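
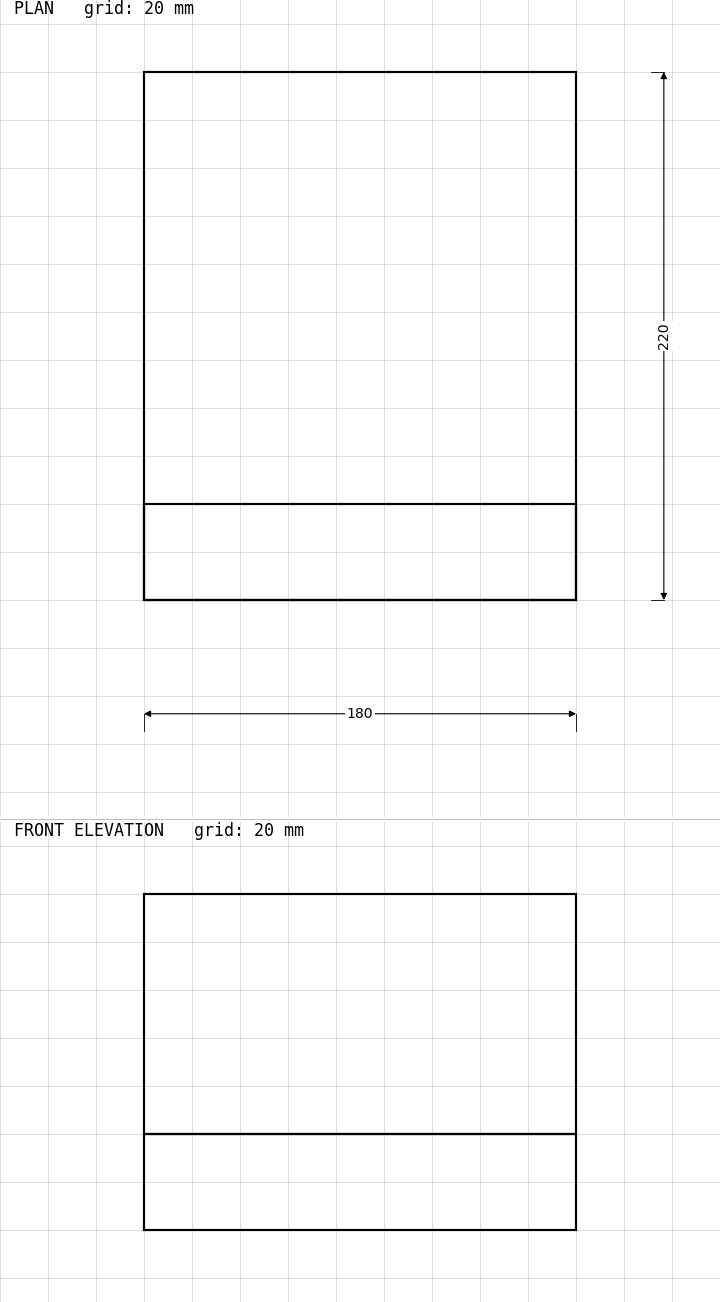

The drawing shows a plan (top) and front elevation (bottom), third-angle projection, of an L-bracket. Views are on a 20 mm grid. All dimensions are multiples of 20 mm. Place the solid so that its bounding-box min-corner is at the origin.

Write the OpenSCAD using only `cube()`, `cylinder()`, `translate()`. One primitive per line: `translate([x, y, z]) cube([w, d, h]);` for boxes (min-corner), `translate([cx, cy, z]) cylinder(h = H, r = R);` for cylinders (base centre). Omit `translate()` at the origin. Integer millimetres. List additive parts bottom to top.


cube([180, 220, 40]);
translate([0, 0, 40]) cube([180, 40, 100]);


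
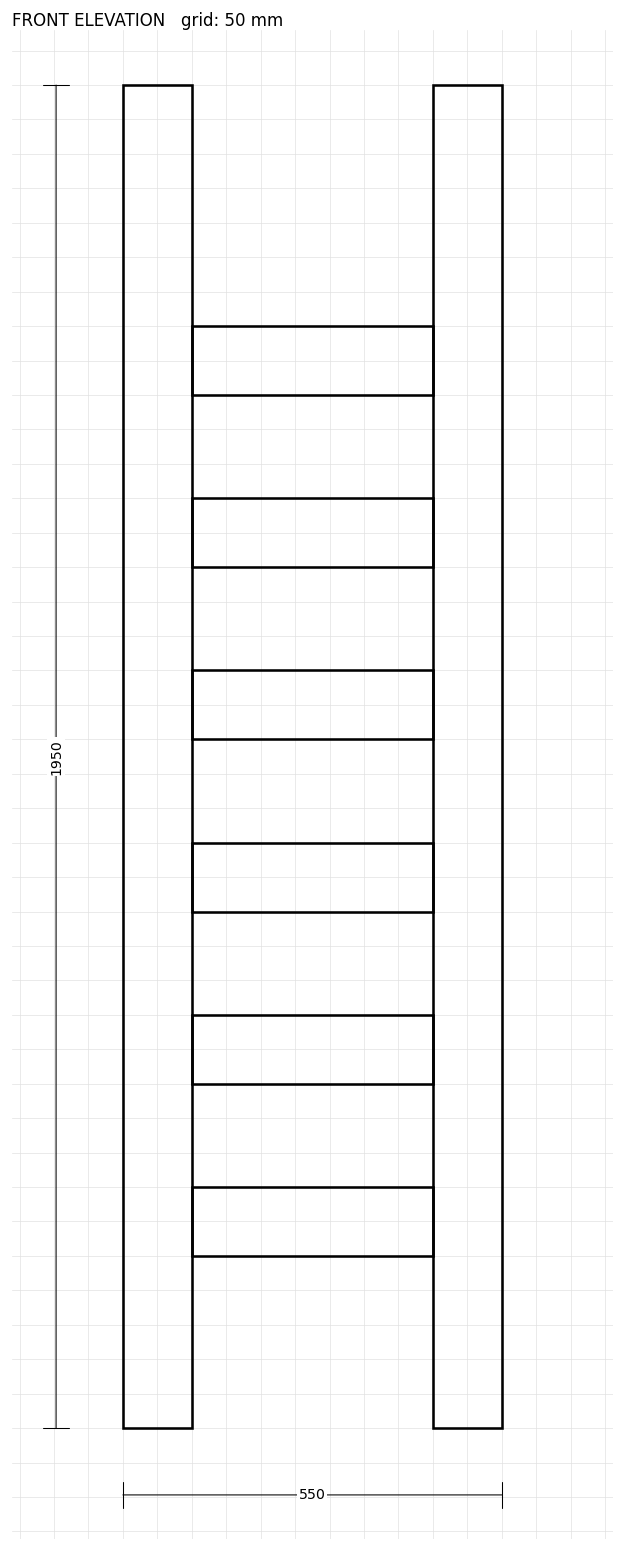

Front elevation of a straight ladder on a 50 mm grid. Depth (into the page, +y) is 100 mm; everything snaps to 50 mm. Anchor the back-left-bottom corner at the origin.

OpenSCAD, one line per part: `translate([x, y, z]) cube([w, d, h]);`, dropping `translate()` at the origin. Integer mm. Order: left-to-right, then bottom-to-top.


cube([100, 100, 1950]);
translate([100, 0, 250]) cube([350, 100, 100]);
translate([100, 0, 500]) cube([350, 100, 100]);
translate([100, 0, 750]) cube([350, 100, 100]);
translate([100, 0, 1000]) cube([350, 100, 100]);
translate([100, 0, 1250]) cube([350, 100, 100]);
translate([100, 0, 1500]) cube([350, 100, 100]);
translate([450, 0, 0]) cube([100, 100, 1950]);


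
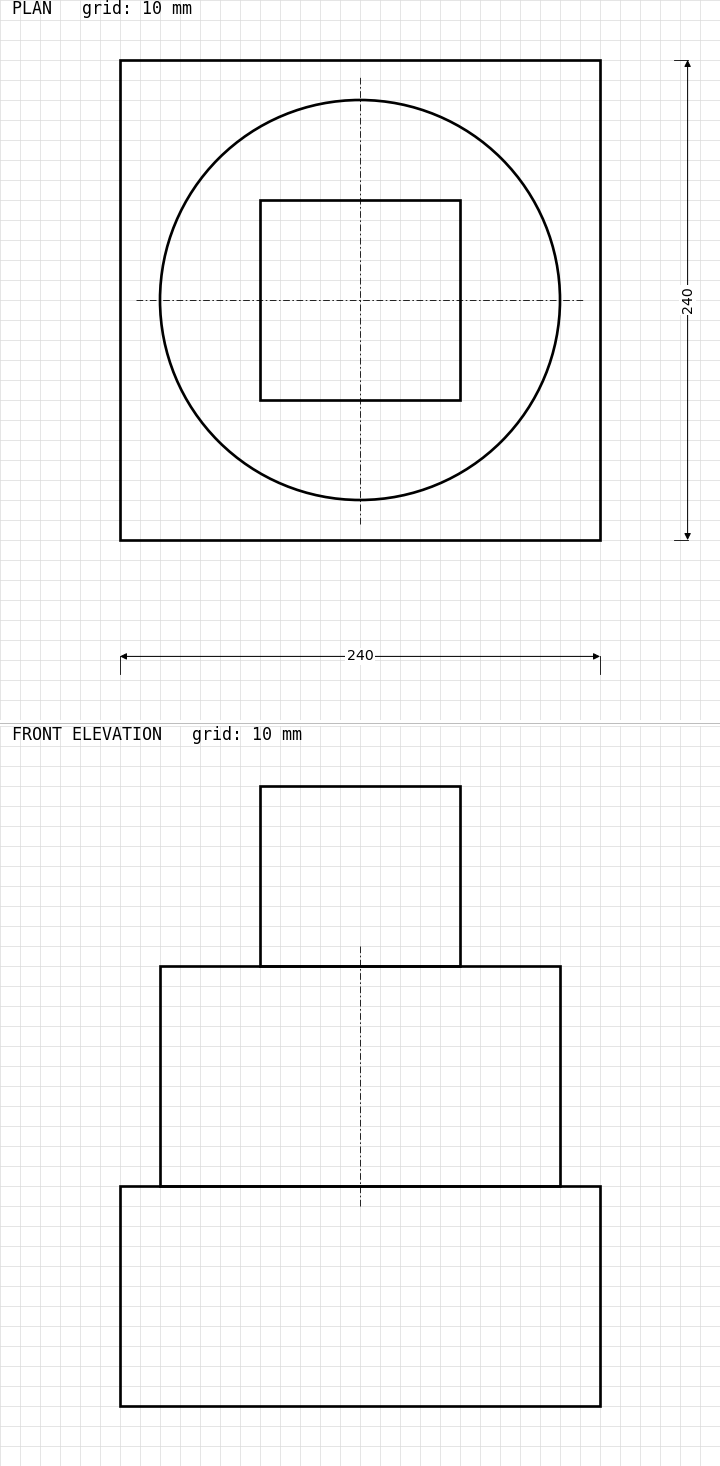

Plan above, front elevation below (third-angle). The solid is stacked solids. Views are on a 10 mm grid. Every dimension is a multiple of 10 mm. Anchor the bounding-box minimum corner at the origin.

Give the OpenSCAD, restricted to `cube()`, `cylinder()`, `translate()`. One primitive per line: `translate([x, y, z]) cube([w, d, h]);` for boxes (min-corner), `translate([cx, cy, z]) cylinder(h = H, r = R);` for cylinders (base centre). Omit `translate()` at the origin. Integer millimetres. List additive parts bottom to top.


cube([240, 240, 110]);
translate([120, 120, 110]) cylinder(h = 110, r = 100);
translate([70, 70, 220]) cube([100, 100, 90]);


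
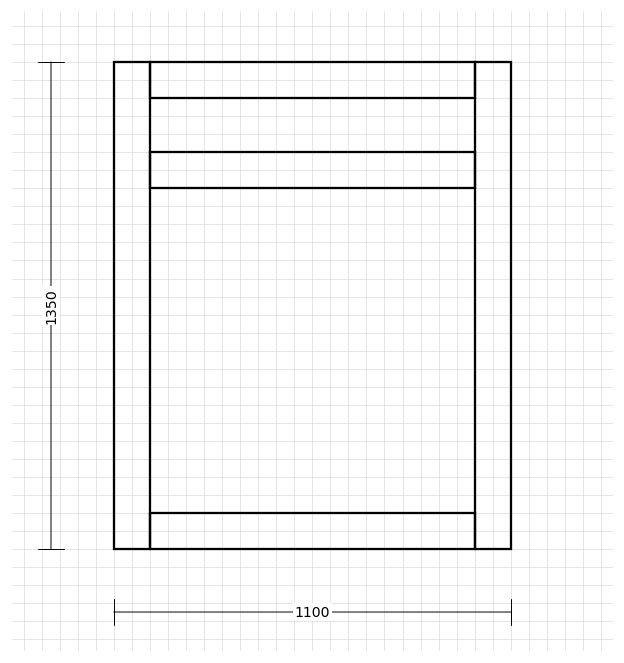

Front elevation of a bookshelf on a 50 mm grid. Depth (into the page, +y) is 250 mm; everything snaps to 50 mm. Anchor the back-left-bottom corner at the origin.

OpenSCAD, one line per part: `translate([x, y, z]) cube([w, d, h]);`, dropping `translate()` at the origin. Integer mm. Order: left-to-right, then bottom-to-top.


cube([100, 250, 1350]);
translate([100, 0, 0]) cube([900, 250, 100]);
translate([100, 0, 1000]) cube([900, 250, 100]);
translate([100, 0, 1250]) cube([900, 250, 100]);
translate([1000, 0, 0]) cube([100, 250, 1350]);


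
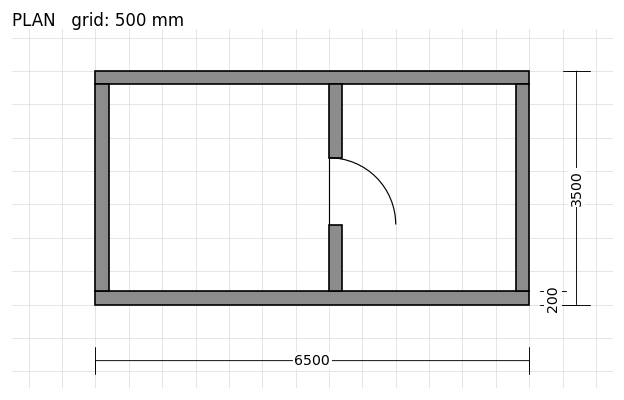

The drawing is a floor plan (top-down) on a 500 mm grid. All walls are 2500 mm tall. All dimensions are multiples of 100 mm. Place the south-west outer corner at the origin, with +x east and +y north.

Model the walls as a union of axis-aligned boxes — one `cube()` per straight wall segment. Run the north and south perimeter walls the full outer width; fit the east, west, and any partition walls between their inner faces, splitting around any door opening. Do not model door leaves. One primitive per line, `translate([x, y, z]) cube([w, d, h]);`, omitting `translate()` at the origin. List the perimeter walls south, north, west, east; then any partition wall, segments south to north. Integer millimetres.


cube([6500, 200, 2500]);
translate([0, 3300, 0]) cube([6500, 200, 2500]);
translate([0, 200, 0]) cube([200, 3100, 2500]);
translate([6300, 200, 0]) cube([200, 3100, 2500]);
translate([3500, 200, 0]) cube([200, 1000, 2500]);
translate([3500, 2200, 0]) cube([200, 1100, 2500]);


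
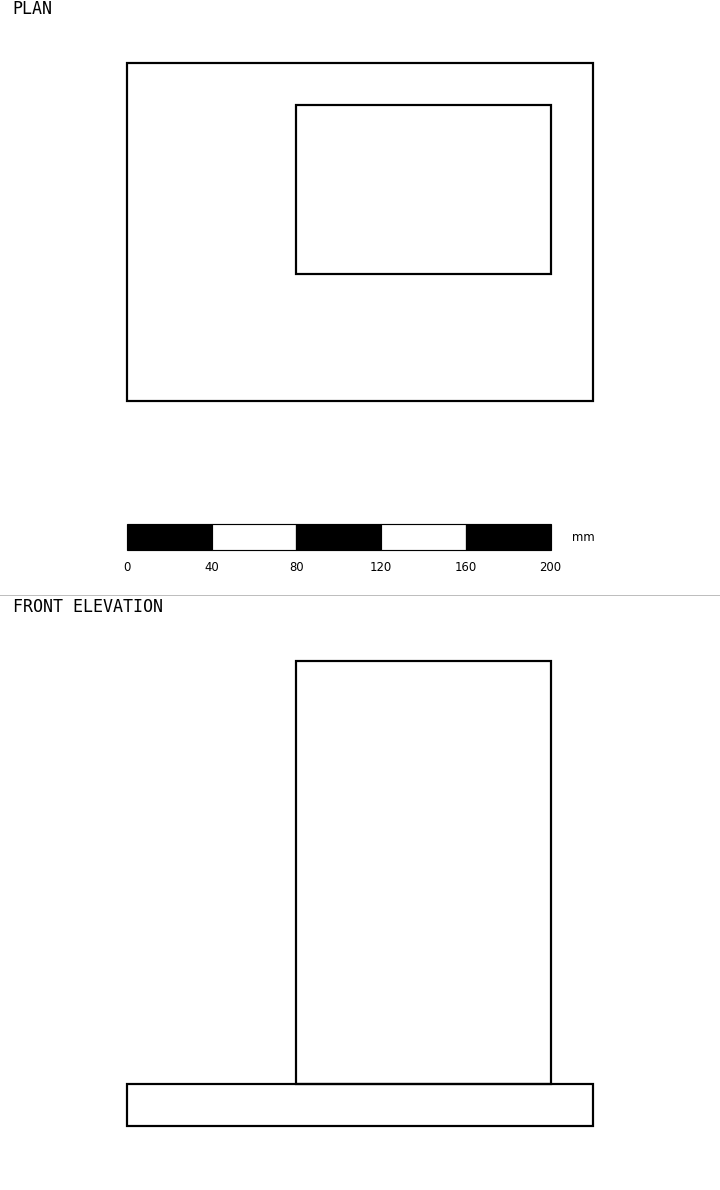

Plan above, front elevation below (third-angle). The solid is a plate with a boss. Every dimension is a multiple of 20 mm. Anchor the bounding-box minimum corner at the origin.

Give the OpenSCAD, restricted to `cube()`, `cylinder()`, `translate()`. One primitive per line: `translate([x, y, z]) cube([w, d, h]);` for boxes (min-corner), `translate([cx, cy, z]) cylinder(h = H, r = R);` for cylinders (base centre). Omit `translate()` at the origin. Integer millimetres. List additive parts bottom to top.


cube([220, 160, 20]);
translate([80, 60, 20]) cube([120, 80, 200]);


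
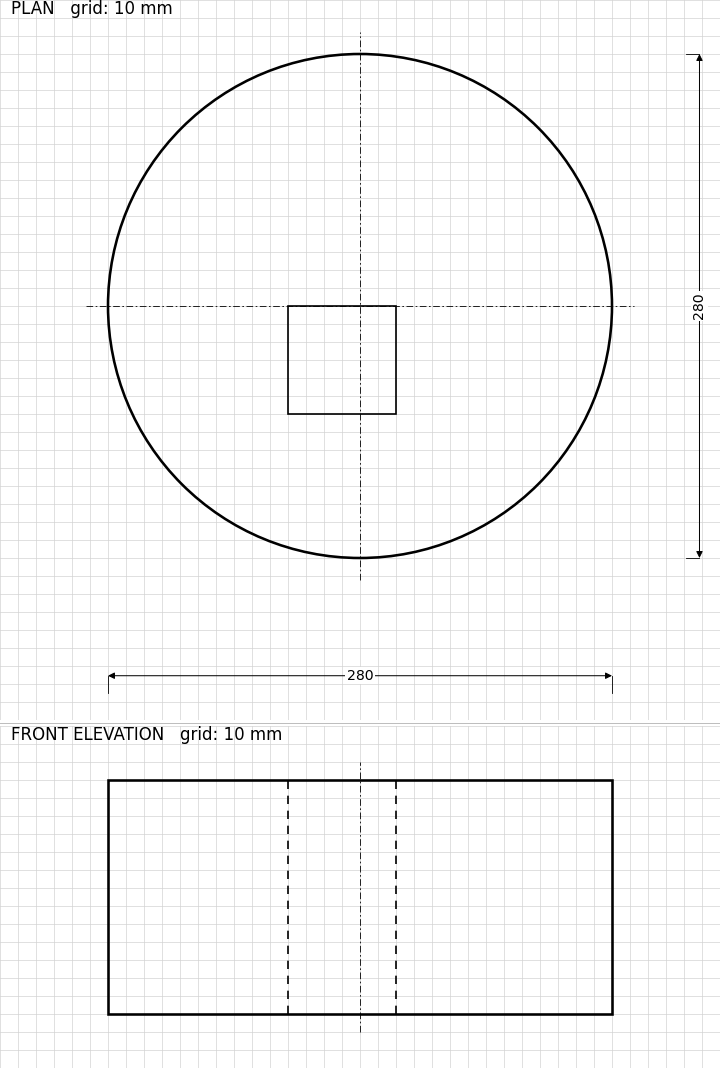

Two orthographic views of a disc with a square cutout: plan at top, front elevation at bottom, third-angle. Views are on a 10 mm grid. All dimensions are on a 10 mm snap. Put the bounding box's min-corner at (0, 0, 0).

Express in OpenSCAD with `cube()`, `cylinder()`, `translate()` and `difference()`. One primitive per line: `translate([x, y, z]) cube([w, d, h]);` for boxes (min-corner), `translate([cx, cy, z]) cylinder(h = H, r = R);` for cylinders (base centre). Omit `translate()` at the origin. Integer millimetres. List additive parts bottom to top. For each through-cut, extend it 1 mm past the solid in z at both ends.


difference() {
  translate([140, 140, 0]) cylinder(h = 130, r = 140);
  translate([100, 80, -1]) cube([60, 60, 132]);
}


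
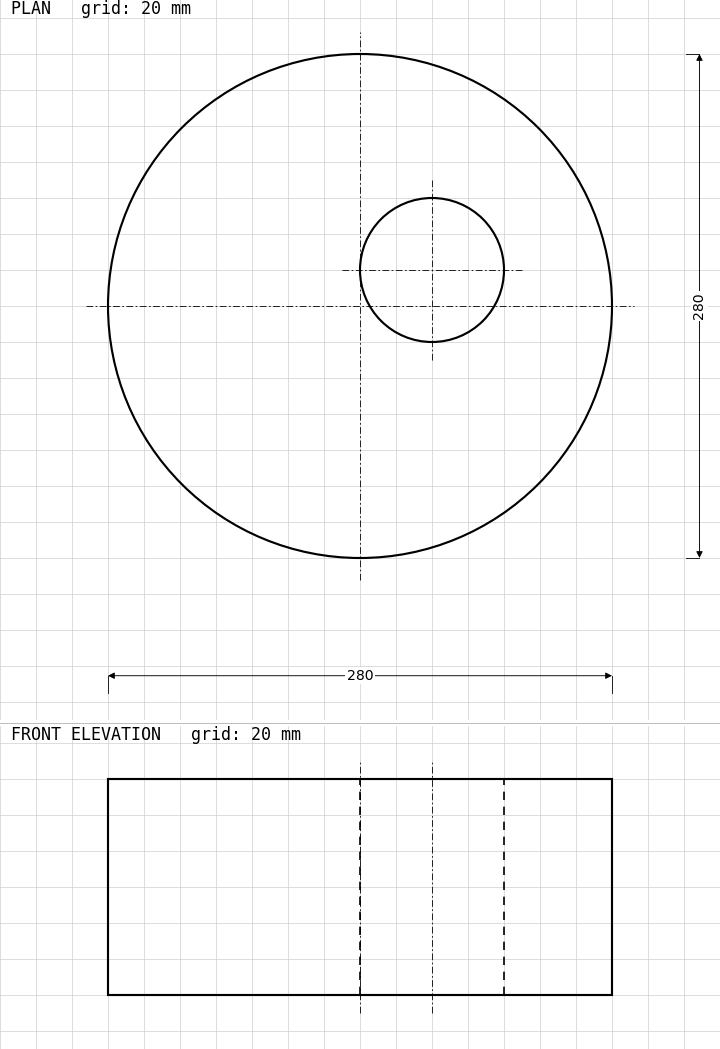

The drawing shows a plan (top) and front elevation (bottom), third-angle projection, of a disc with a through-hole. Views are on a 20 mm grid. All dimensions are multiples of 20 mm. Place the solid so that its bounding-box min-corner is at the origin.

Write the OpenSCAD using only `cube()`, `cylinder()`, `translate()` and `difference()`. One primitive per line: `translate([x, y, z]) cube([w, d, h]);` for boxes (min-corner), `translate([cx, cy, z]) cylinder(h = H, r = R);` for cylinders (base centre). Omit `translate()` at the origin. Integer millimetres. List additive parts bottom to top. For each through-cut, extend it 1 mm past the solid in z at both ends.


difference() {
  translate([140, 140, 0]) cylinder(h = 120, r = 140);
  translate([180, 160, -1]) cylinder(h = 122, r = 40);
}


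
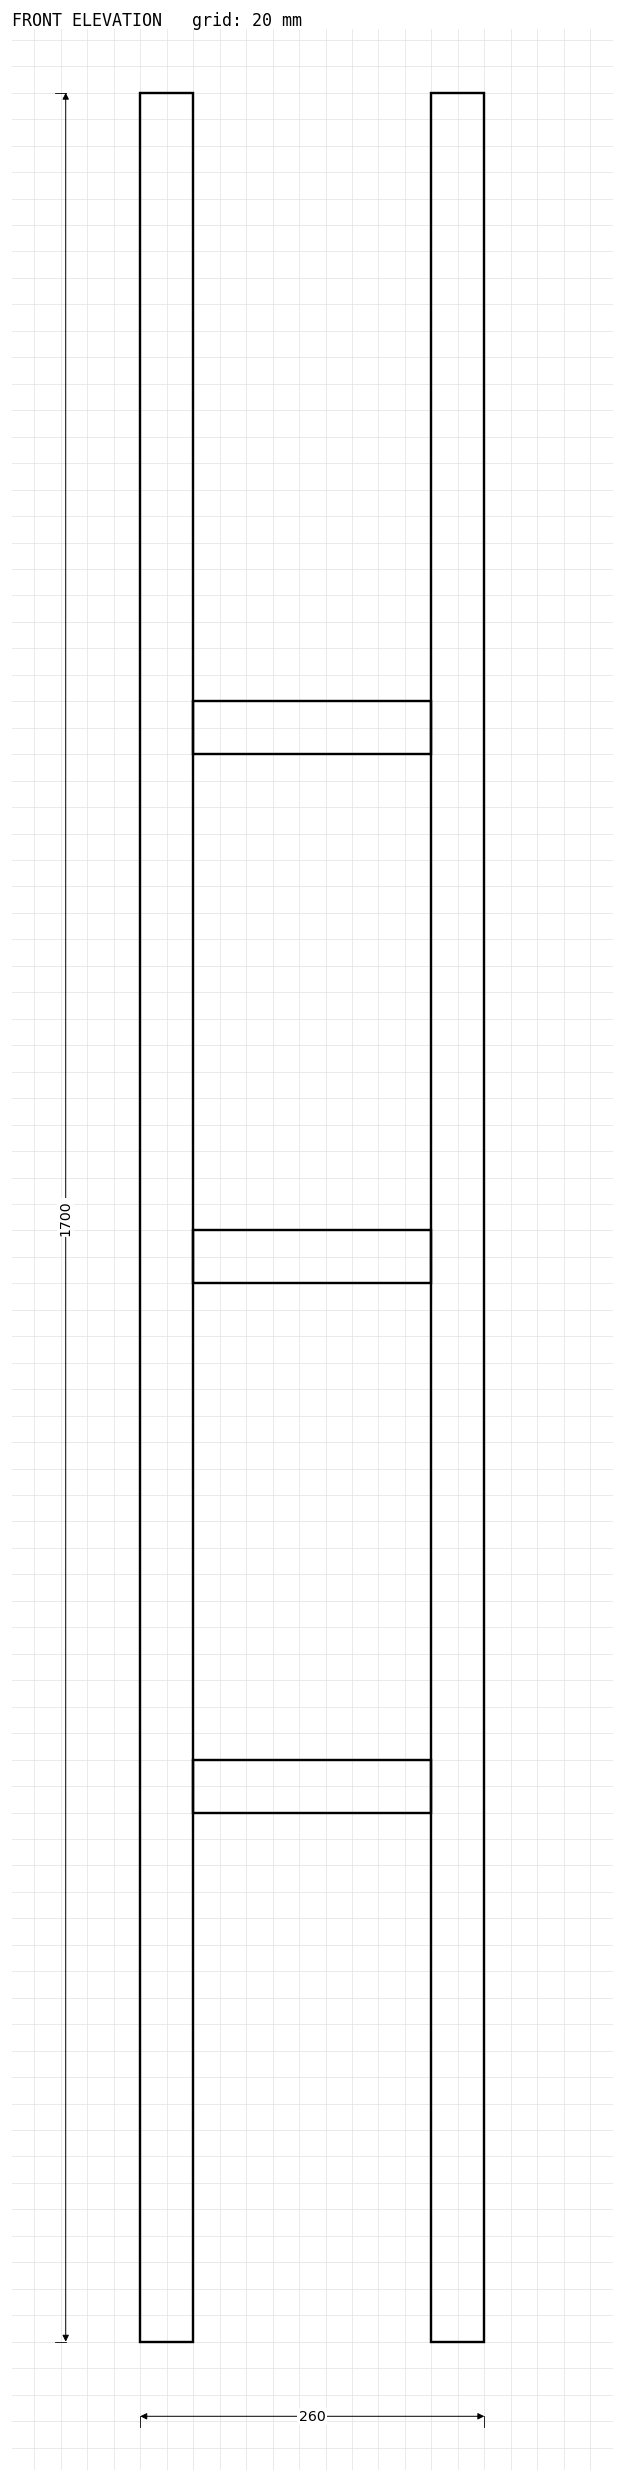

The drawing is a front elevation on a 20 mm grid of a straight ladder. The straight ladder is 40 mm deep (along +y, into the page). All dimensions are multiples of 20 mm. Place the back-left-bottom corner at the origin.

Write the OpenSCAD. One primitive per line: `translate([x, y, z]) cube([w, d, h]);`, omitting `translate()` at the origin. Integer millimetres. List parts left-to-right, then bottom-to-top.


cube([40, 40, 1700]);
translate([40, 0, 400]) cube([180, 40, 40]);
translate([40, 0, 800]) cube([180, 40, 40]);
translate([40, 0, 1200]) cube([180, 40, 40]);
translate([220, 0, 0]) cube([40, 40, 1700]);


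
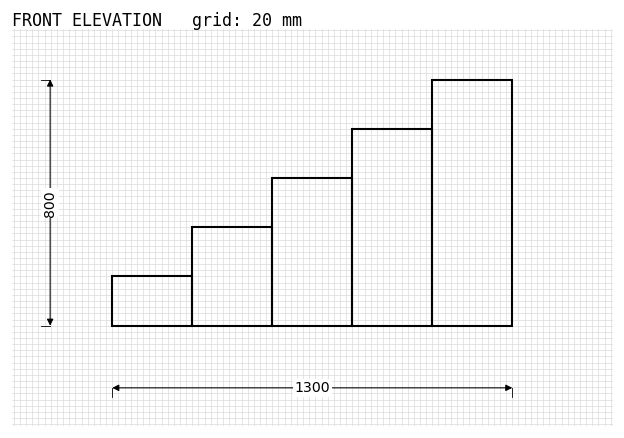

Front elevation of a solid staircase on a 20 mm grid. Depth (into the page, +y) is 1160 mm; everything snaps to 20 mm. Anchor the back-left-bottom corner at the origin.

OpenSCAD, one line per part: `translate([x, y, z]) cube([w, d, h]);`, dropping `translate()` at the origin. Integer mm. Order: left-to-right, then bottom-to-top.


cube([260, 1160, 160]);
translate([260, 0, 0]) cube([260, 1160, 320]);
translate([520, 0, 0]) cube([260, 1160, 480]);
translate([780, 0, 0]) cube([260, 1160, 640]);
translate([1040, 0, 0]) cube([260, 1160, 800]);


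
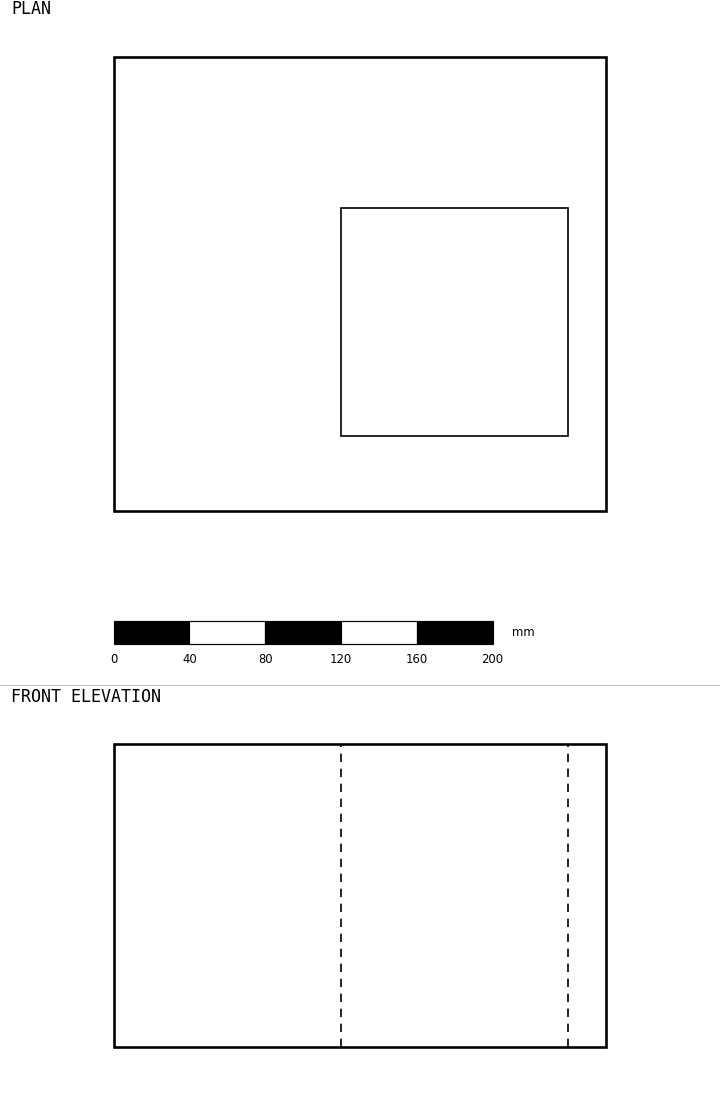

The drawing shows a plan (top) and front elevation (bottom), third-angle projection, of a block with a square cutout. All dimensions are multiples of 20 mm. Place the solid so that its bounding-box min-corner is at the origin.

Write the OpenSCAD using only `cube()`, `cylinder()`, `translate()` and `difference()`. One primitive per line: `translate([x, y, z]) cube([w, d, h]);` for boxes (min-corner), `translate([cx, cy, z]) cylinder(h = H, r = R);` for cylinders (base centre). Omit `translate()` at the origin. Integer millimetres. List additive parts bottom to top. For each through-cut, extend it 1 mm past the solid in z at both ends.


difference() {
  cube([260, 240, 160]);
  translate([120, 40, -1]) cube([120, 120, 162]);
}


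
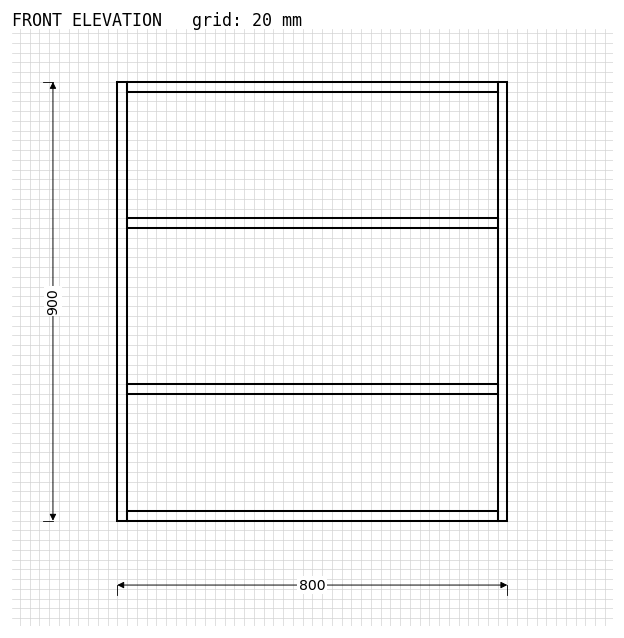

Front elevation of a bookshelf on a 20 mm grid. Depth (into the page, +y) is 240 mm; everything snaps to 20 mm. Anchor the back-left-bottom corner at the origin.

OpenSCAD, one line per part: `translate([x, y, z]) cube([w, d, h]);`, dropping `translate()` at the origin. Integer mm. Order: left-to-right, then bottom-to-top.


cube([20, 240, 900]);
translate([20, 0, 0]) cube([760, 240, 20]);
translate([20, 0, 260]) cube([760, 240, 20]);
translate([20, 0, 600]) cube([760, 240, 20]);
translate([20, 0, 880]) cube([760, 240, 20]);
translate([780, 0, 0]) cube([20, 240, 900]);


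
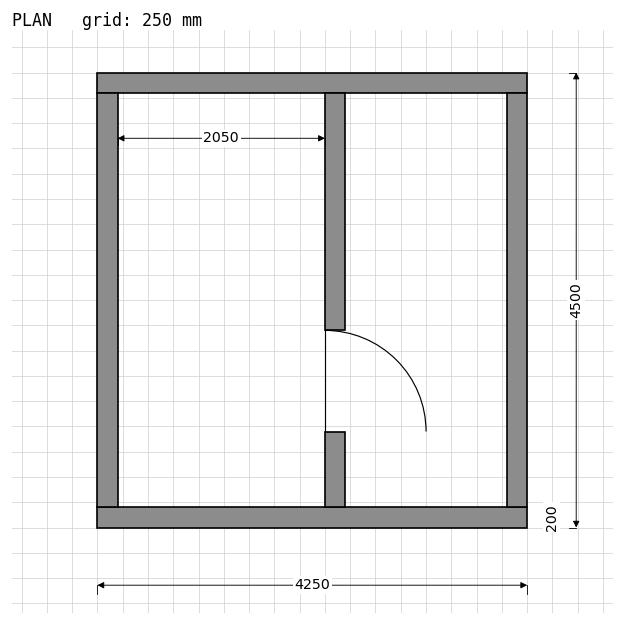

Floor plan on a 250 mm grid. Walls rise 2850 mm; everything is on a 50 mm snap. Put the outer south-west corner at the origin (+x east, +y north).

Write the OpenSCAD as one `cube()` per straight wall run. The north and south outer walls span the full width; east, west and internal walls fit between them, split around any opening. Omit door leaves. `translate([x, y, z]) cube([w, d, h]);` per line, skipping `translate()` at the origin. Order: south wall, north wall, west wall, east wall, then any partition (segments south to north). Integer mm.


cube([4250, 200, 2850]);
translate([0, 4300, 0]) cube([4250, 200, 2850]);
translate([0, 200, 0]) cube([200, 4100, 2850]);
translate([4050, 200, 0]) cube([200, 4100, 2850]);
translate([2250, 200, 0]) cube([200, 750, 2850]);
translate([2250, 1950, 0]) cube([200, 2350, 2850]);


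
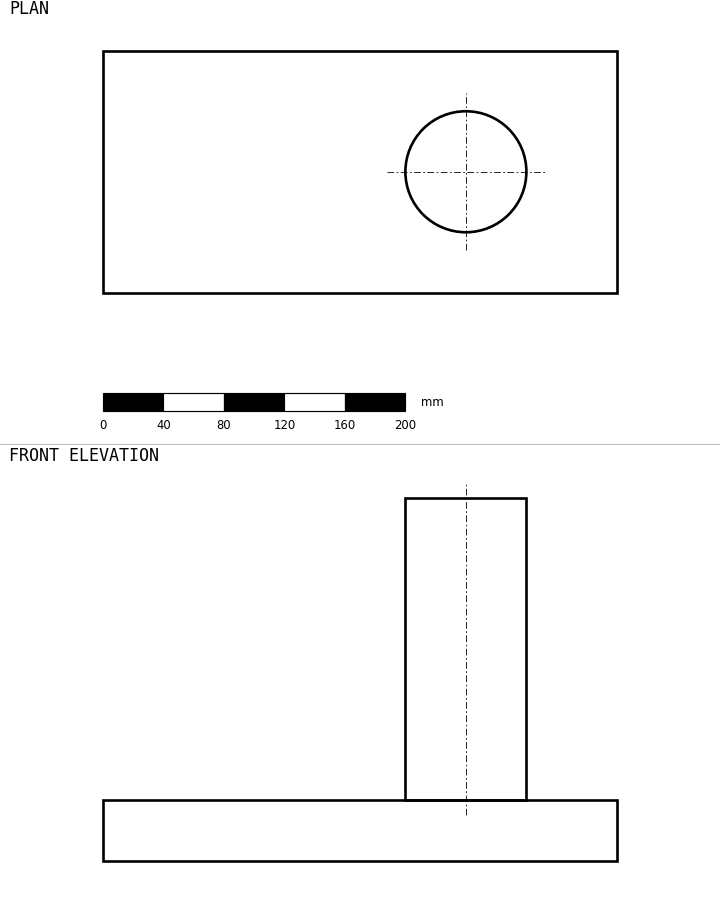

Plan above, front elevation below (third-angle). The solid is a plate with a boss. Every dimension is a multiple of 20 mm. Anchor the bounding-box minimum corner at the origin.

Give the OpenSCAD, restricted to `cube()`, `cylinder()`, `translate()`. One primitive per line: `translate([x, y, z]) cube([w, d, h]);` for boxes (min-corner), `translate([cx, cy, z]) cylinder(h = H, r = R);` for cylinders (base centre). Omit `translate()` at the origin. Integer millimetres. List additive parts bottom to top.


cube([340, 160, 40]);
translate([240, 80, 40]) cylinder(h = 200, r = 40);


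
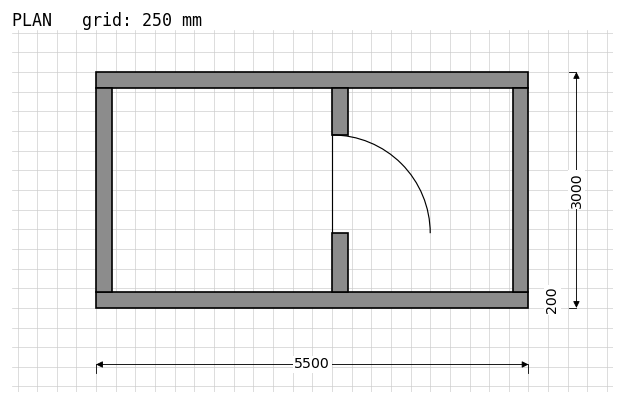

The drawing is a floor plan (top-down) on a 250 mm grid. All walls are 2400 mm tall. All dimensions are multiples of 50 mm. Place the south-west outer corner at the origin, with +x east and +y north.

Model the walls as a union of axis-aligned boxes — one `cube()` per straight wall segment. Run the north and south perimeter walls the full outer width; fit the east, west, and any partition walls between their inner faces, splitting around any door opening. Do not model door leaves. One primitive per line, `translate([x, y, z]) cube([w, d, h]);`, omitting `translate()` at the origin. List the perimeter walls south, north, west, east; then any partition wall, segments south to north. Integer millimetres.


cube([5500, 200, 2400]);
translate([0, 2800, 0]) cube([5500, 200, 2400]);
translate([0, 200, 0]) cube([200, 2600, 2400]);
translate([5300, 200, 0]) cube([200, 2600, 2400]);
translate([3000, 200, 0]) cube([200, 750, 2400]);
translate([3000, 2200, 0]) cube([200, 600, 2400]);


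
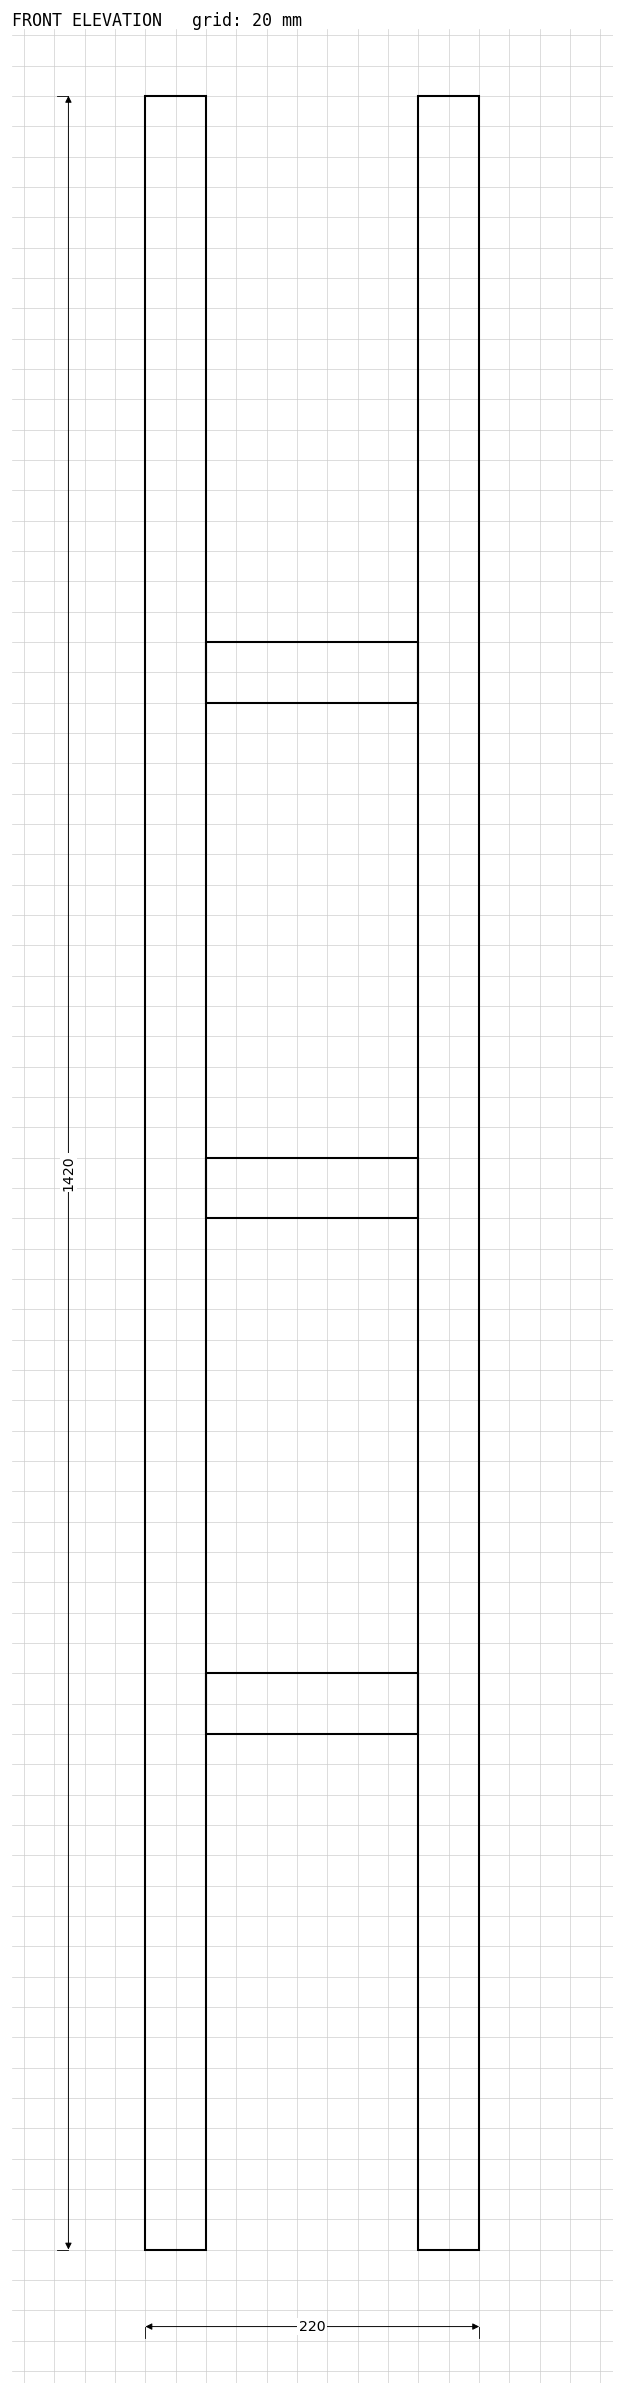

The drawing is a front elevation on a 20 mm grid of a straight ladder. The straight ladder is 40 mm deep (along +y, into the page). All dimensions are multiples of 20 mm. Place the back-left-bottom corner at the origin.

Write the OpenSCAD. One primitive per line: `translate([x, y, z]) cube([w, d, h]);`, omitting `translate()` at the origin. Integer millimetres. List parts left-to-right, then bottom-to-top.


cube([40, 40, 1420]);
translate([40, 0, 340]) cube([140, 40, 40]);
translate([40, 0, 680]) cube([140, 40, 40]);
translate([40, 0, 1020]) cube([140, 40, 40]);
translate([180, 0, 0]) cube([40, 40, 1420]);


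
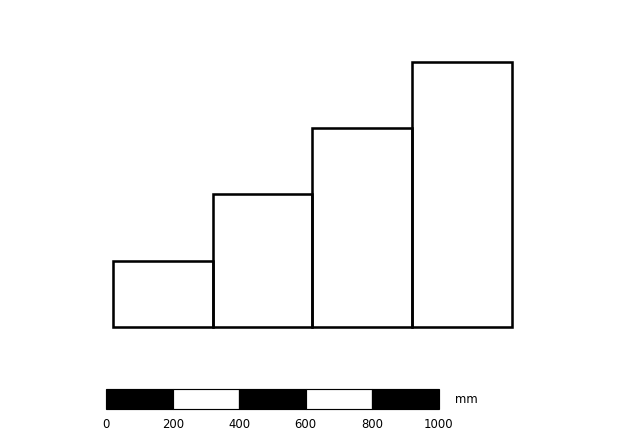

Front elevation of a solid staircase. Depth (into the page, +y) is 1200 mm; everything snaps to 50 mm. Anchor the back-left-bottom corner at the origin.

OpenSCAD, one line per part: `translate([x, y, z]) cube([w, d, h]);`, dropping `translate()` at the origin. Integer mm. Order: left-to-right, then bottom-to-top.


cube([300, 1200, 200]);
translate([300, 0, 0]) cube([300, 1200, 400]);
translate([600, 0, 0]) cube([300, 1200, 600]);
translate([900, 0, 0]) cube([300, 1200, 800]);


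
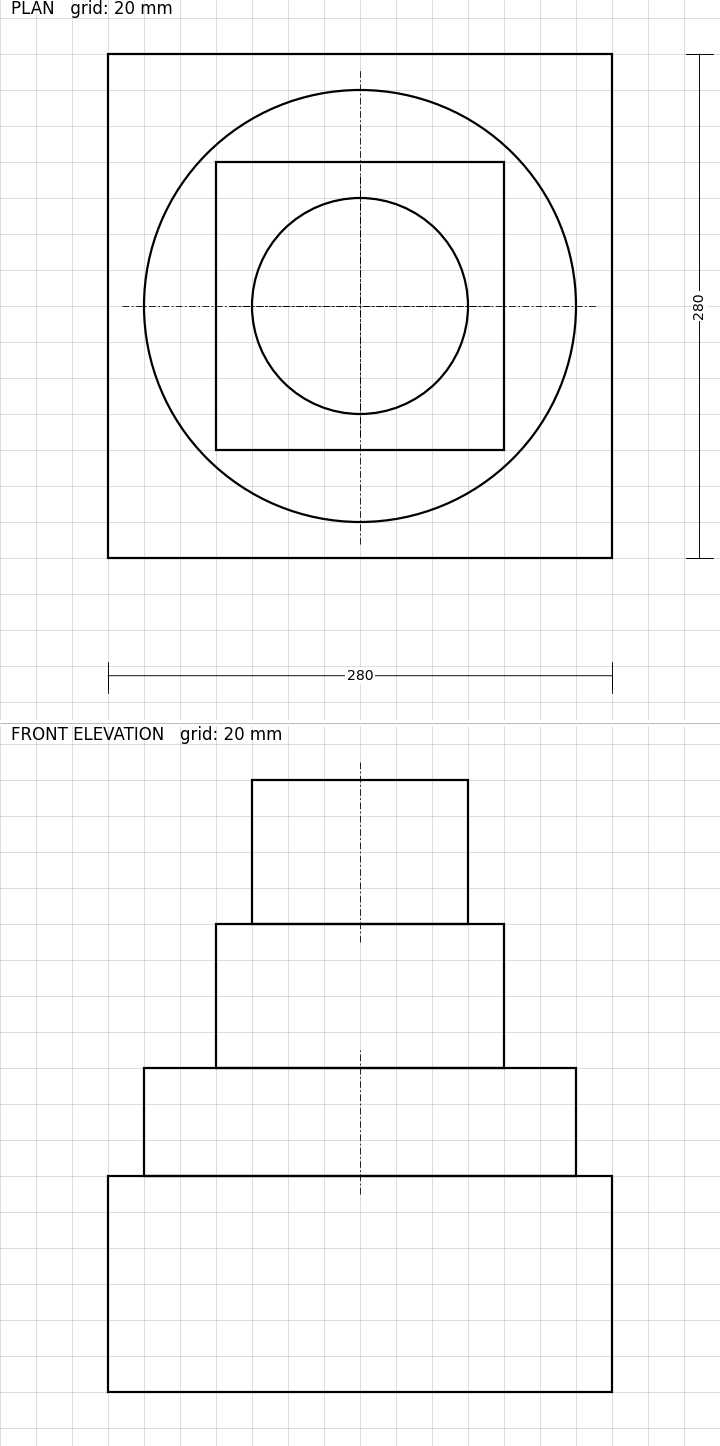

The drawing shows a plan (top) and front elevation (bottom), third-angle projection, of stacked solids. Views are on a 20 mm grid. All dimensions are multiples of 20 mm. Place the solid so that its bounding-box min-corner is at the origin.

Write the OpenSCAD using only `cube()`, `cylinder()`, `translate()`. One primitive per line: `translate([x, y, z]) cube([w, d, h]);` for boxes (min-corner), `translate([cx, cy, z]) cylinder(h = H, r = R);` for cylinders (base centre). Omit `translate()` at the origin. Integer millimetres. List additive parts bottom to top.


cube([280, 280, 120]);
translate([140, 140, 120]) cylinder(h = 60, r = 120);
translate([60, 60, 180]) cube([160, 160, 80]);
translate([140, 140, 260]) cylinder(h = 80, r = 60);


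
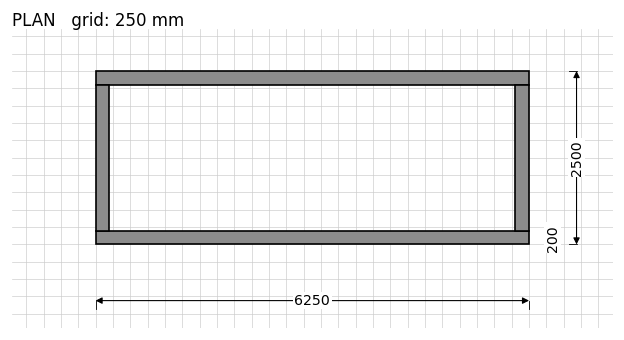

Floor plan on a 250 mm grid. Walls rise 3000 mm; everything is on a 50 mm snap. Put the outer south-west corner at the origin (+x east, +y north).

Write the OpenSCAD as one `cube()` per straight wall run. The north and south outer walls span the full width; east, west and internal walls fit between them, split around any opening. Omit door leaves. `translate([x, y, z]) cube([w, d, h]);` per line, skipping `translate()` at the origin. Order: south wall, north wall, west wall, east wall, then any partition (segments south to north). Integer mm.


cube([6250, 200, 3000]);
translate([0, 2300, 0]) cube([6250, 200, 3000]);
translate([0, 200, 0]) cube([200, 2100, 3000]);
translate([6050, 200, 0]) cube([200, 2100, 3000]);


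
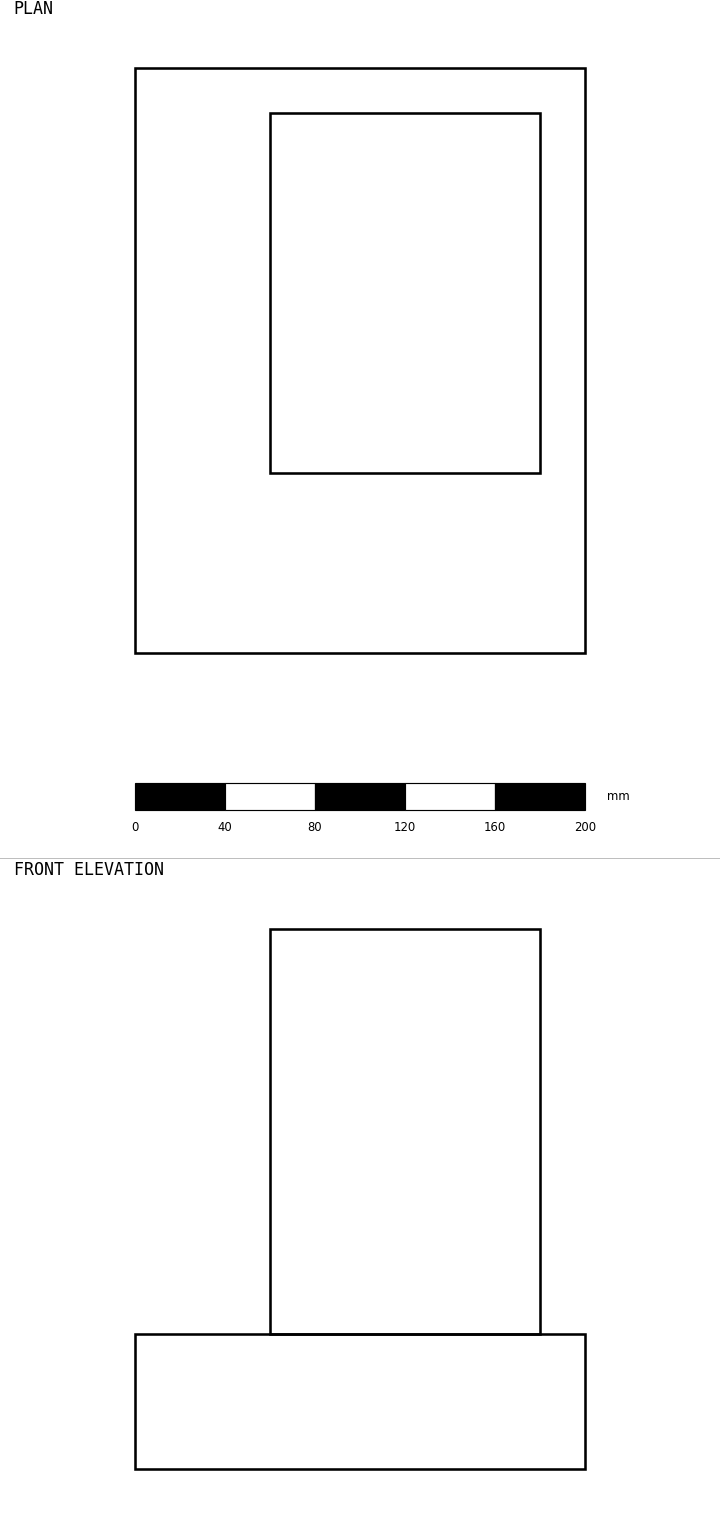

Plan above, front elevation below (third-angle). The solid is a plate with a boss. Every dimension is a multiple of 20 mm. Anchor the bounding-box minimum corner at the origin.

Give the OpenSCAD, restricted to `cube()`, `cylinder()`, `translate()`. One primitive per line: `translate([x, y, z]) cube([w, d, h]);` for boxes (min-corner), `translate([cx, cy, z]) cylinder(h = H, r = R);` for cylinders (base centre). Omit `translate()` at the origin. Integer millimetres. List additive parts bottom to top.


cube([200, 260, 60]);
translate([60, 80, 60]) cube([120, 160, 180]);


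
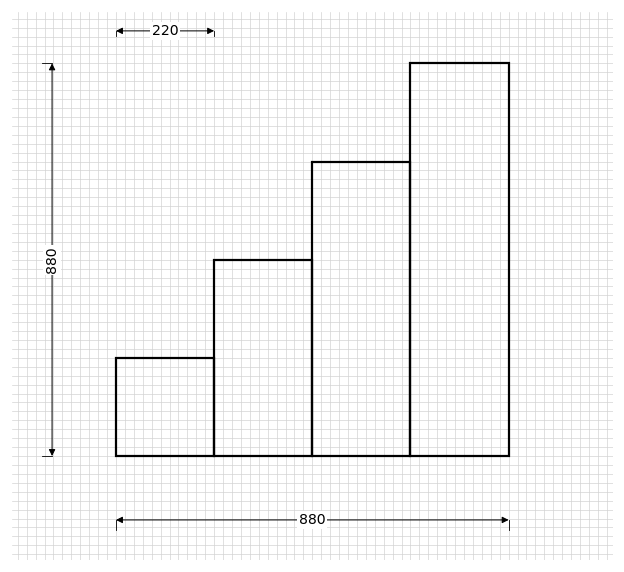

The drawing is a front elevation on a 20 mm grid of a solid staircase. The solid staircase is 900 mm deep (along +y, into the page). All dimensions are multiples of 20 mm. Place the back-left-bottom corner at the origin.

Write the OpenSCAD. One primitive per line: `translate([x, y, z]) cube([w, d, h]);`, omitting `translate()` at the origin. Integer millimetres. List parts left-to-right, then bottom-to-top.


cube([220, 900, 220]);
translate([220, 0, 0]) cube([220, 900, 440]);
translate([440, 0, 0]) cube([220, 900, 660]);
translate([660, 0, 0]) cube([220, 900, 880]);


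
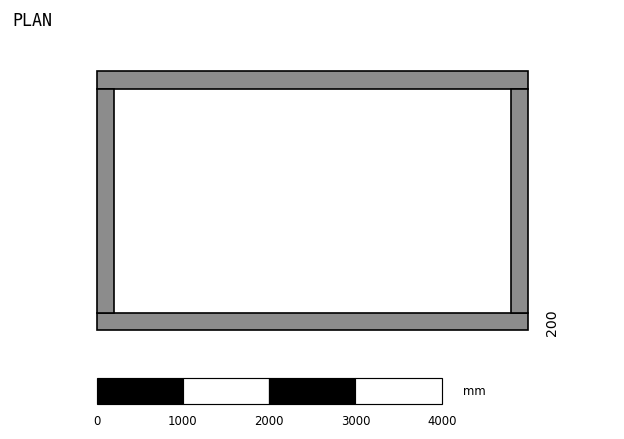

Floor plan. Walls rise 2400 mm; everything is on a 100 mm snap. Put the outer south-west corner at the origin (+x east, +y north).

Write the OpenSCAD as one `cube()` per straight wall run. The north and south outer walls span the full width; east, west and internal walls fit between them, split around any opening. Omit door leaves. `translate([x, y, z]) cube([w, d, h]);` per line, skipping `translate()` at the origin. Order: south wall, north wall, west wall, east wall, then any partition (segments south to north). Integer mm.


cube([5000, 200, 2400]);
translate([0, 2800, 0]) cube([5000, 200, 2400]);
translate([0, 200, 0]) cube([200, 2600, 2400]);
translate([4800, 200, 0]) cube([200, 2600, 2400]);


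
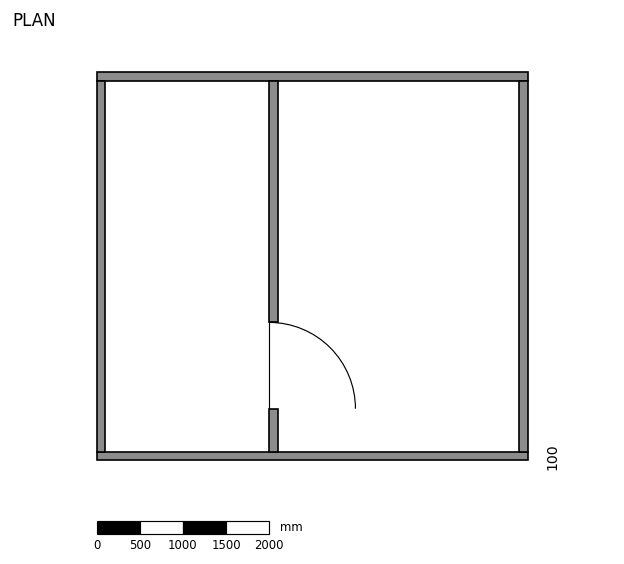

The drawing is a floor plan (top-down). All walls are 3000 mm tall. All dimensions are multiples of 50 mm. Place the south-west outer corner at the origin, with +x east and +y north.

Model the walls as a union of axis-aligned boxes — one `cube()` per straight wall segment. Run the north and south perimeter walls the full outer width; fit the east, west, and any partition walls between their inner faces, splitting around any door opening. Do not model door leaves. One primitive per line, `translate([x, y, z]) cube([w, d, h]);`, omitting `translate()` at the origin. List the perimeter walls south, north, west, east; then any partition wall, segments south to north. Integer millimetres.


cube([5000, 100, 3000]);
translate([0, 4400, 0]) cube([5000, 100, 3000]);
translate([0, 100, 0]) cube([100, 4300, 3000]);
translate([4900, 100, 0]) cube([100, 4300, 3000]);
translate([2000, 100, 0]) cube([100, 500, 3000]);
translate([2000, 1600, 0]) cube([100, 2800, 3000]);


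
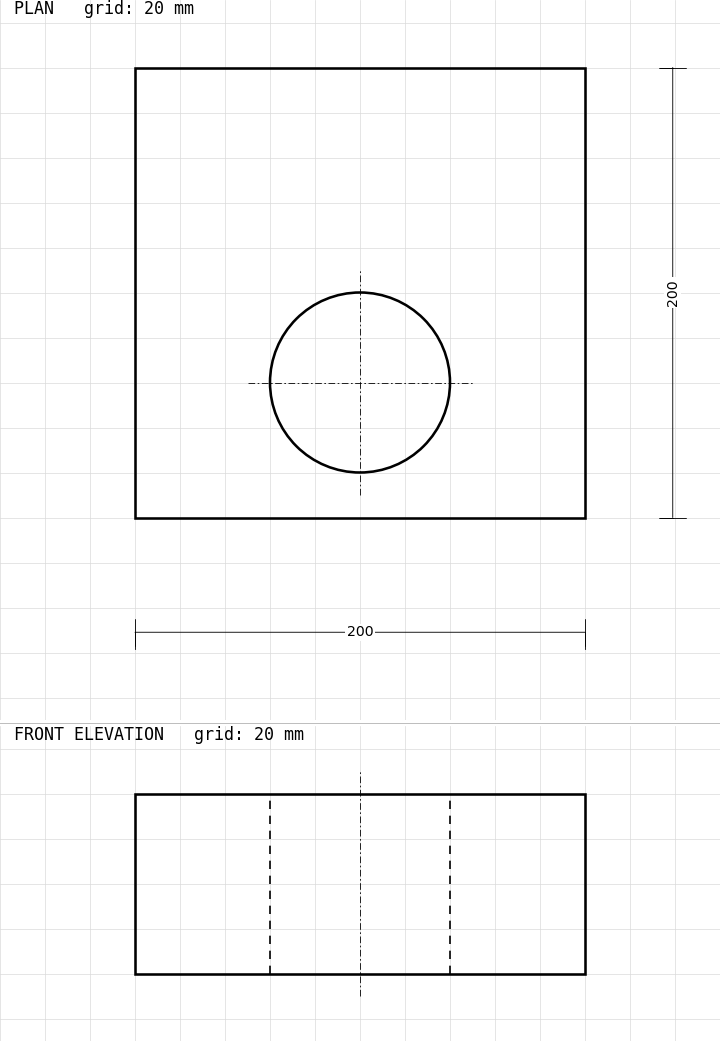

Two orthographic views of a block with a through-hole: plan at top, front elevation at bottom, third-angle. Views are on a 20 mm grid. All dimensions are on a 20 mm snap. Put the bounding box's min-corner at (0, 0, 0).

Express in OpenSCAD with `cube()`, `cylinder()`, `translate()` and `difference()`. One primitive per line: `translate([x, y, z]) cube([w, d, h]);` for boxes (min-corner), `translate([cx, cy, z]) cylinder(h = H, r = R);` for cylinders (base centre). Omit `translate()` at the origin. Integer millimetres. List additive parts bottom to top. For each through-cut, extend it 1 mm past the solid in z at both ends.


difference() {
  cube([200, 200, 80]);
  translate([100, 60, -1]) cylinder(h = 82, r = 40);
}


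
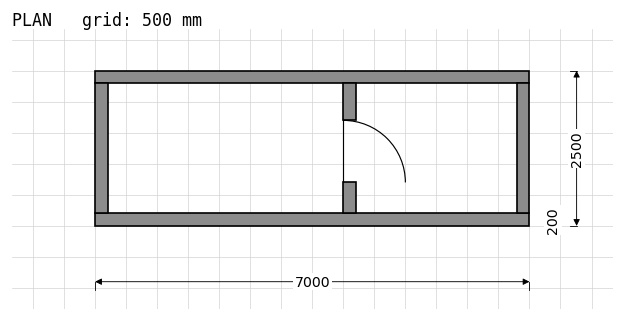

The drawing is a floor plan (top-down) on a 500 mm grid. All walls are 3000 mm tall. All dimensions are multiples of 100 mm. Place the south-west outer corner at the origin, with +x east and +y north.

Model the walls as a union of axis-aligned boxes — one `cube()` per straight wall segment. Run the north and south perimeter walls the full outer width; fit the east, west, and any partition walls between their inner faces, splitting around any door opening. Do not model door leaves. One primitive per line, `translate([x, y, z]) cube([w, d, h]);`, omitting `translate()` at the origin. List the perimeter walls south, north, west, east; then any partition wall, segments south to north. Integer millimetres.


cube([7000, 200, 3000]);
translate([0, 2300, 0]) cube([7000, 200, 3000]);
translate([0, 200, 0]) cube([200, 2100, 3000]);
translate([6800, 200, 0]) cube([200, 2100, 3000]);
translate([4000, 200, 0]) cube([200, 500, 3000]);
translate([4000, 1700, 0]) cube([200, 600, 3000]);


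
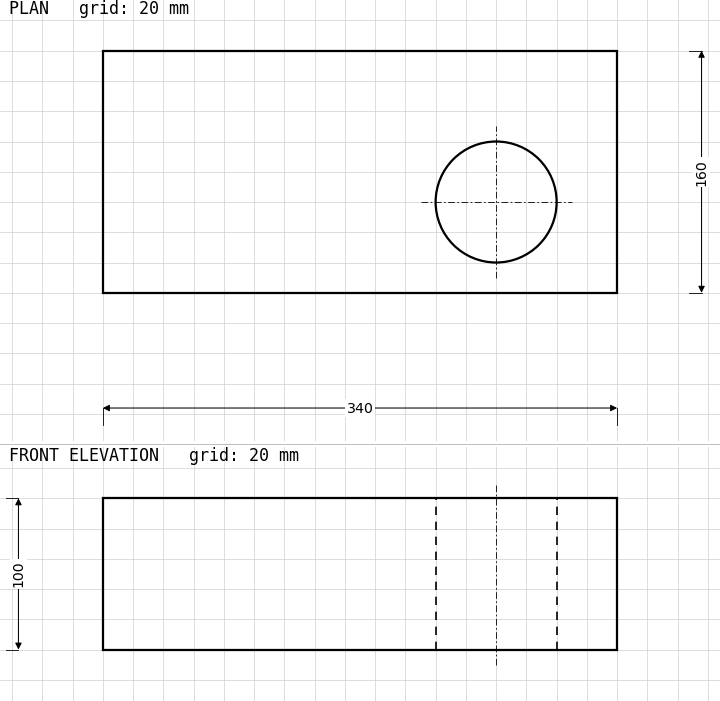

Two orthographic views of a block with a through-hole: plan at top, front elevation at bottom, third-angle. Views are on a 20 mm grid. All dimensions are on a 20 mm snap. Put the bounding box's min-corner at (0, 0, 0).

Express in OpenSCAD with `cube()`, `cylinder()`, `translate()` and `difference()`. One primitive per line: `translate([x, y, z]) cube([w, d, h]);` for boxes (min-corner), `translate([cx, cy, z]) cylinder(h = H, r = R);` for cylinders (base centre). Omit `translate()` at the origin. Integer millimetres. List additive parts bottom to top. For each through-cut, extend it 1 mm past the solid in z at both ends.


difference() {
  cube([340, 160, 100]);
  translate([260, 60, -1]) cylinder(h = 102, r = 40);
}


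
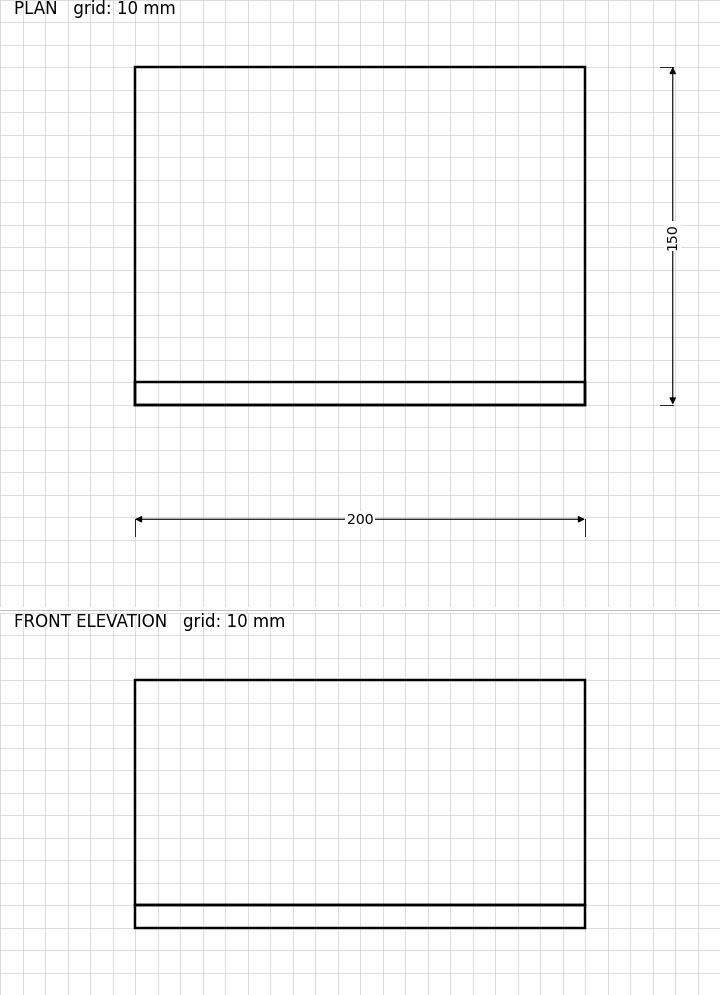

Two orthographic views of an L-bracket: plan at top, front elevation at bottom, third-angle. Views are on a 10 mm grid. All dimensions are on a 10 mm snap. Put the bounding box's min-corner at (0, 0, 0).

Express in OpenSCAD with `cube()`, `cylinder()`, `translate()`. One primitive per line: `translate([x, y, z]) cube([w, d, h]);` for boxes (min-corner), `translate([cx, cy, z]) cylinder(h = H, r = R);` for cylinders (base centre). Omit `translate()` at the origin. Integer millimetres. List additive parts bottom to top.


cube([200, 150, 10]);
translate([0, 0, 10]) cube([200, 10, 100]);


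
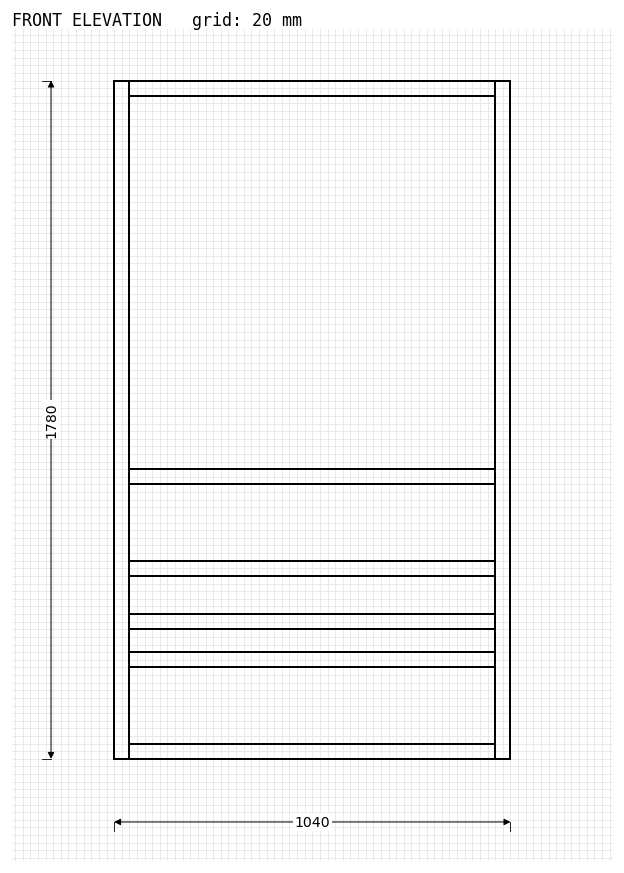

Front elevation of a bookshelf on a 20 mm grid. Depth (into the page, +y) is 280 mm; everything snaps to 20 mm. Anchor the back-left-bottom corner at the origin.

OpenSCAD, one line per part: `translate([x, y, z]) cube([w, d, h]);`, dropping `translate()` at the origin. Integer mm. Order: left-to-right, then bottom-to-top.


cube([40, 280, 1780]);
translate([40, 0, 0]) cube([960, 280, 40]);
translate([40, 0, 240]) cube([960, 280, 40]);
translate([40, 0, 340]) cube([960, 280, 40]);
translate([40, 0, 480]) cube([960, 280, 40]);
translate([40, 0, 720]) cube([960, 280, 40]);
translate([40, 0, 1740]) cube([960, 280, 40]);
translate([1000, 0, 0]) cube([40, 280, 1780]);


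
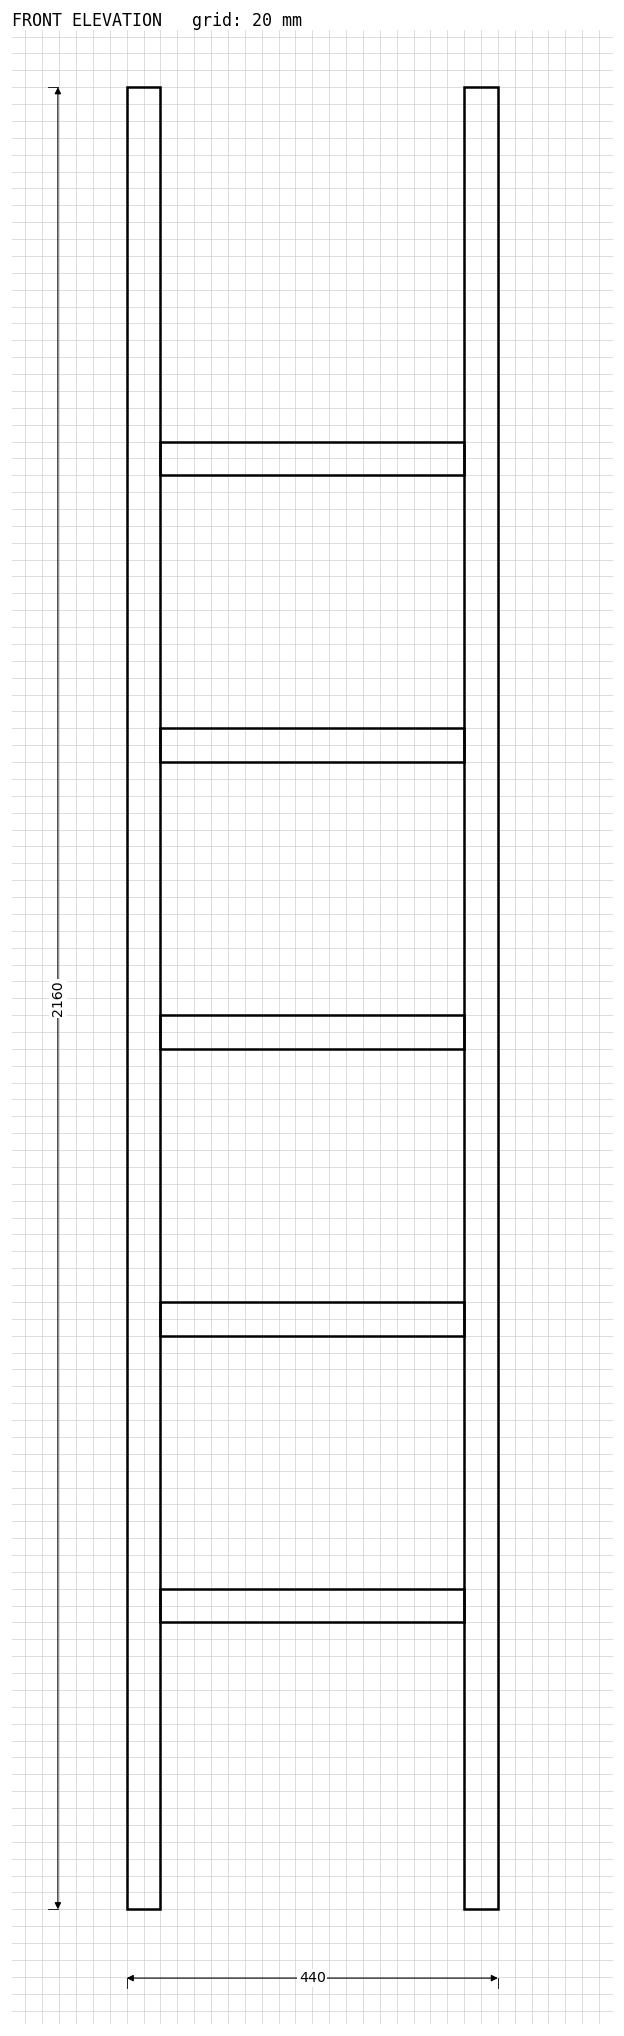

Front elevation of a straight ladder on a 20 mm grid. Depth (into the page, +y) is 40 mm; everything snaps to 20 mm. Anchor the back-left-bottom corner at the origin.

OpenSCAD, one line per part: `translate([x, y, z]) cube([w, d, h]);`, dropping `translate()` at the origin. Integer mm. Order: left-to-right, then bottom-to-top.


cube([40, 40, 2160]);
translate([40, 0, 340]) cube([360, 40, 40]);
translate([40, 0, 680]) cube([360, 40, 40]);
translate([40, 0, 1020]) cube([360, 40, 40]);
translate([40, 0, 1360]) cube([360, 40, 40]);
translate([40, 0, 1700]) cube([360, 40, 40]);
translate([400, 0, 0]) cube([40, 40, 2160]);


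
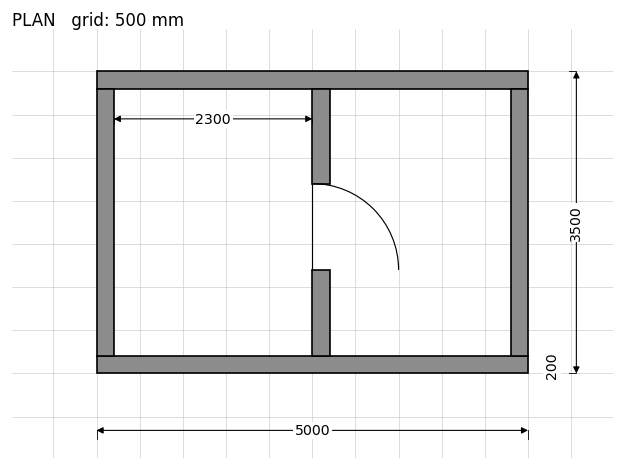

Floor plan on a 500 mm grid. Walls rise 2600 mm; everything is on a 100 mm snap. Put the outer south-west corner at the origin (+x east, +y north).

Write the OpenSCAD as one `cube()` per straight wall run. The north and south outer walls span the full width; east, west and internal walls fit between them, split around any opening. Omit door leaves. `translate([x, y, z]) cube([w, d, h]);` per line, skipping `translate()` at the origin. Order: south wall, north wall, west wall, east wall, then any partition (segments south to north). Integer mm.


cube([5000, 200, 2600]);
translate([0, 3300, 0]) cube([5000, 200, 2600]);
translate([0, 200, 0]) cube([200, 3100, 2600]);
translate([4800, 200, 0]) cube([200, 3100, 2600]);
translate([2500, 200, 0]) cube([200, 1000, 2600]);
translate([2500, 2200, 0]) cube([200, 1100, 2600]);


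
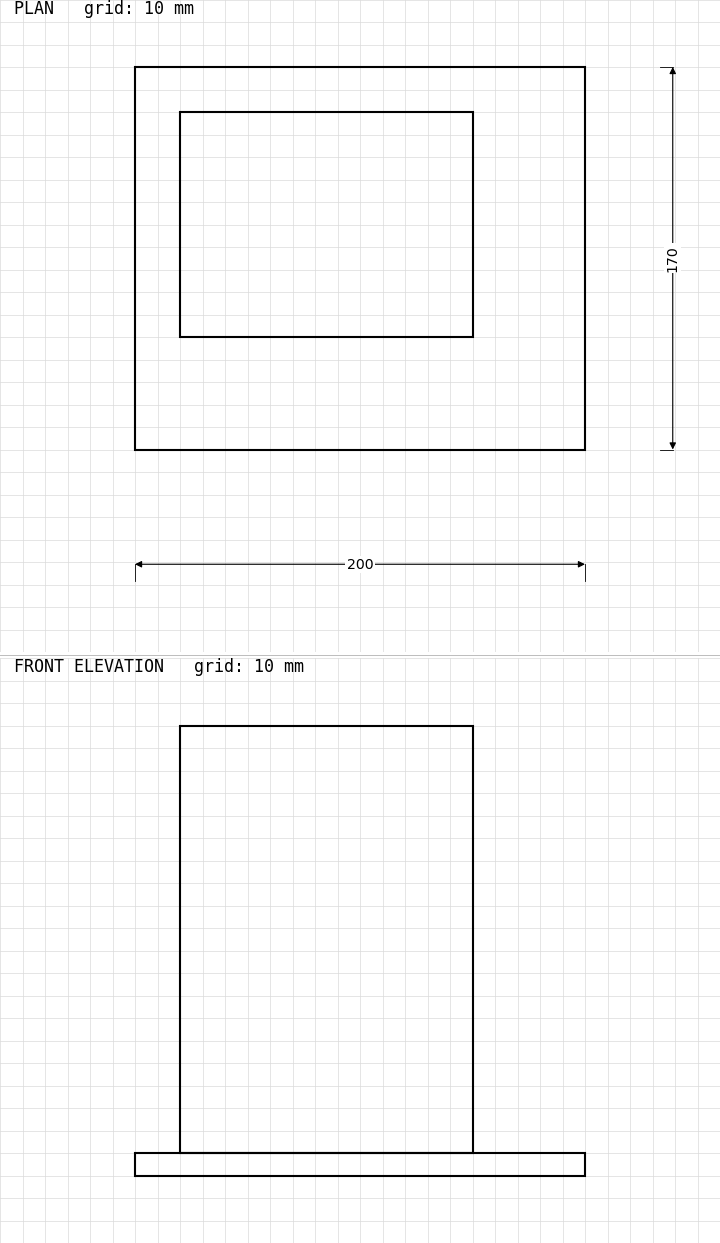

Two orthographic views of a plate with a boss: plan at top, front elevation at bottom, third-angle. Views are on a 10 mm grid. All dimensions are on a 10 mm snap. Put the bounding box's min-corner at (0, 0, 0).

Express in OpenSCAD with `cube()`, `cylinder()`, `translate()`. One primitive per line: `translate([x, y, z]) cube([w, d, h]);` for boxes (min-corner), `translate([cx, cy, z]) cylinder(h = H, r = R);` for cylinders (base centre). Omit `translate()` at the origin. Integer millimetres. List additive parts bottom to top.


cube([200, 170, 10]);
translate([20, 50, 10]) cube([130, 100, 190]);


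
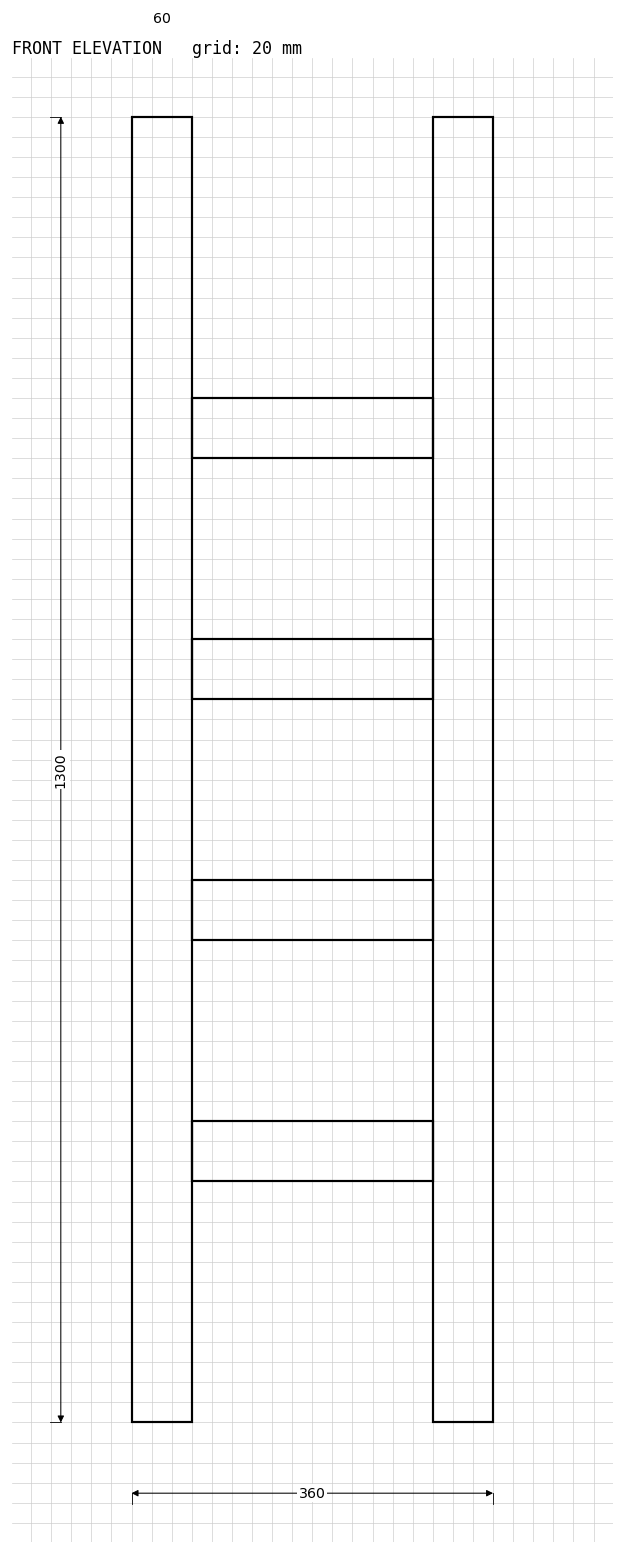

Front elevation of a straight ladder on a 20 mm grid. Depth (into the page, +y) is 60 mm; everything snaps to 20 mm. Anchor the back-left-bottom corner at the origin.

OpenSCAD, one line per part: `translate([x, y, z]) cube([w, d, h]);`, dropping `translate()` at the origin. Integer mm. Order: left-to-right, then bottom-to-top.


cube([60, 60, 1300]);
translate([60, 0, 240]) cube([240, 60, 60]);
translate([60, 0, 480]) cube([240, 60, 60]);
translate([60, 0, 720]) cube([240, 60, 60]);
translate([60, 0, 960]) cube([240, 60, 60]);
translate([300, 0, 0]) cube([60, 60, 1300]);


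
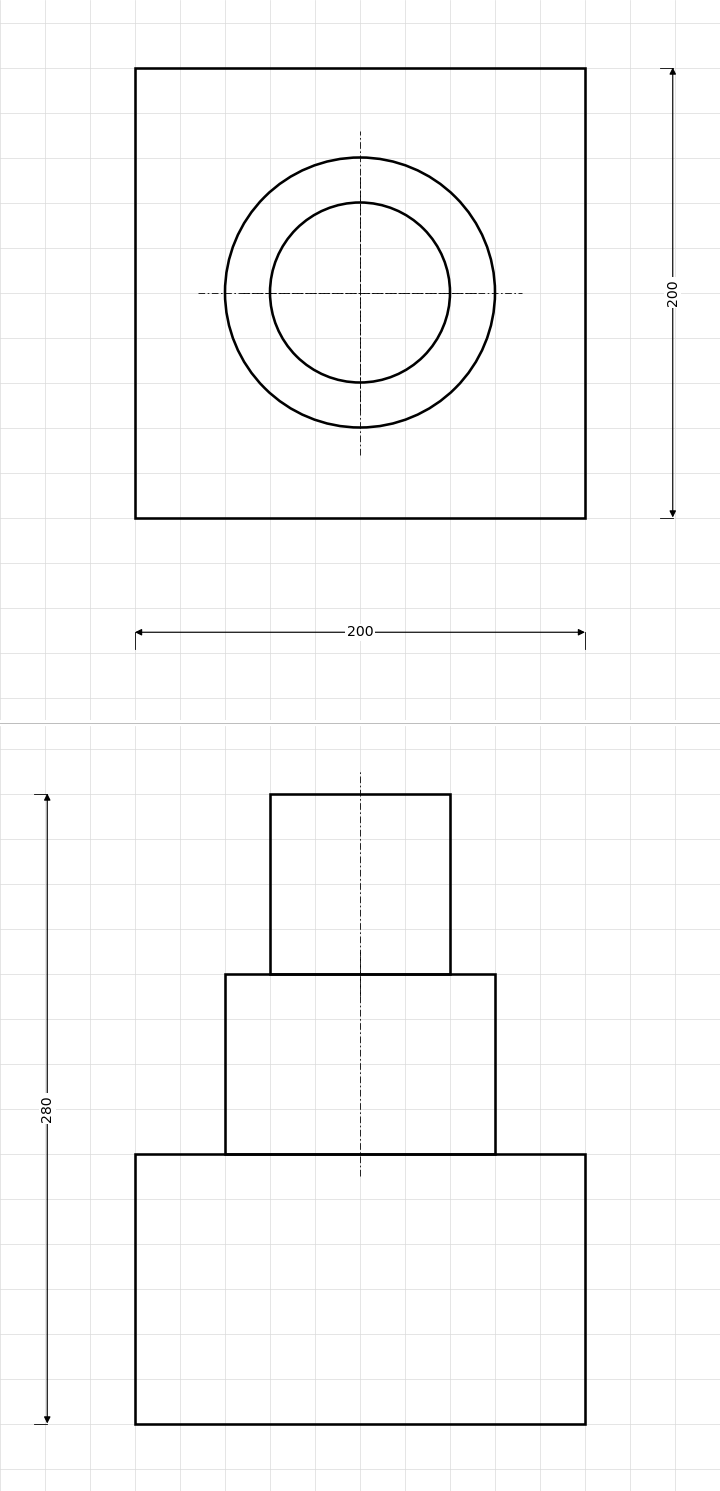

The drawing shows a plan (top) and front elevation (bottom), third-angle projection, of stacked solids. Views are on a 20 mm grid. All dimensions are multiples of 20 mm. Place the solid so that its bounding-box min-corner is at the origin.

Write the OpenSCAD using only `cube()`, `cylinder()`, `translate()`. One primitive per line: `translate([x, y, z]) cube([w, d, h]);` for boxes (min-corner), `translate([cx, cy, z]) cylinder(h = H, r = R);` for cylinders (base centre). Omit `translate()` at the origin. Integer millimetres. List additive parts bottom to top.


cube([200, 200, 120]);
translate([100, 100, 120]) cylinder(h = 80, r = 60);
translate([100, 100, 200]) cylinder(h = 80, r = 40);
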